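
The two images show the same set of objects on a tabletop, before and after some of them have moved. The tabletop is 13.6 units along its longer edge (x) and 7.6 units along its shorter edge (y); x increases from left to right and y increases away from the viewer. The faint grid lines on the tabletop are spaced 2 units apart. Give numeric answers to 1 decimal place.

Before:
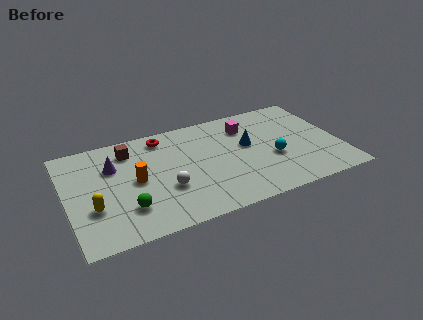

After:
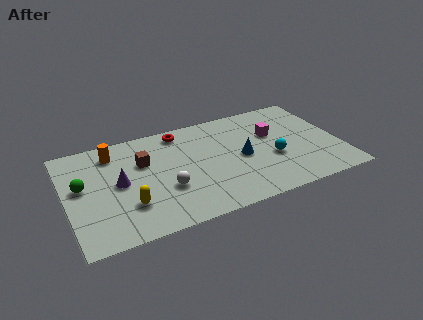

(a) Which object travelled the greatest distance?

the green sphere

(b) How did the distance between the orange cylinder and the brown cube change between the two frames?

-0.5

The distance was about 2.3 in the first image and 1.8 in the second, so they moved 0.5 units closer together.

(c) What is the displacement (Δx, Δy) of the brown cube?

(0.6, -1.1)

From the two frames, the brown cube sits at roughly (3.3, 6.1) before and (3.9, 5.0) after.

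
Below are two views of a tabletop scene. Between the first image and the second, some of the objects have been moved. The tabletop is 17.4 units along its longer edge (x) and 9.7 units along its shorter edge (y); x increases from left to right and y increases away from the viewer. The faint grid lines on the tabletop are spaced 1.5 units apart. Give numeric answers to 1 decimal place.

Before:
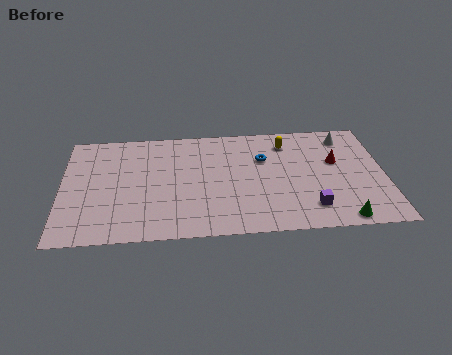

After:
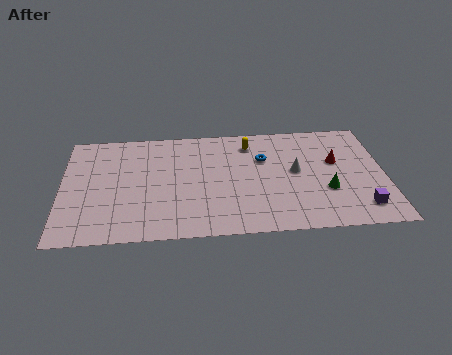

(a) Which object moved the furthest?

the white cone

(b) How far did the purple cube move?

2.7

The purple cube was near (13.3, 2.0) before and (16.0, 1.8) after, so it travelled √(2.7² + 0.2²) ≈ 2.7 units.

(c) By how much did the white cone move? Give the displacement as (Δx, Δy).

(-2.8, -2.9)

From the two frames, the white cone sits at roughly (15.4, 8.1) before and (12.6, 5.2) after.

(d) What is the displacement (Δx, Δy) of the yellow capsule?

(-2.0, 0.1)

The yellow capsule was at about (12.2, 7.8) and moved to about (10.2, 7.9).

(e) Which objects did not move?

the blue torus and the red cone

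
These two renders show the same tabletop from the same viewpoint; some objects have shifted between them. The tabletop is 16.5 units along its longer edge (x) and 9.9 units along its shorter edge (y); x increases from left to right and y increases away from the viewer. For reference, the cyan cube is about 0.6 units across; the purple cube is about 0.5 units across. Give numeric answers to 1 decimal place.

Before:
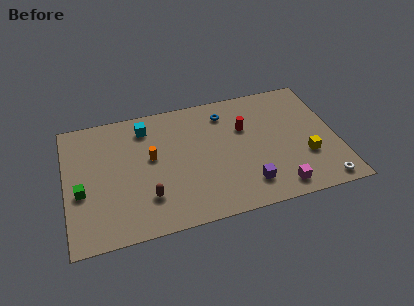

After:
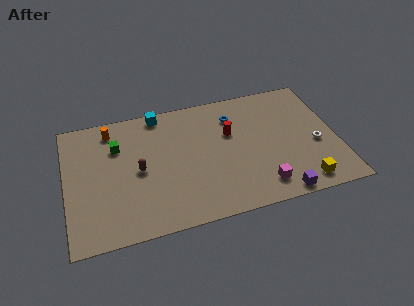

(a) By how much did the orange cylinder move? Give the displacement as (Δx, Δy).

(-2.3, 2.8)

The orange cylinder was at about (5.2, 5.6) and moved to about (2.9, 8.4).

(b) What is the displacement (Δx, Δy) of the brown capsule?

(-0.4, 2.2)

The brown capsule started near (4.8, 2.6) and ended near (4.4, 4.8).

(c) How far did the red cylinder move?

0.9

The red cylinder was near (11.0, 6.5) before and (10.1, 6.3) after, so it travelled √(0.9² + 0.2²) ≈ 0.9 units.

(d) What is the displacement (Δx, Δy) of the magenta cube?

(-1.0, 0.4)

The magenta cube started near (12.6, 1.3) and ended near (11.6, 1.7).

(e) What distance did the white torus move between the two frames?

3.1

The white torus was near (15.3, 1.0) before and (15.2, 4.1) after, so it travelled √(0.1² + 3.1²) ≈ 3.1 units.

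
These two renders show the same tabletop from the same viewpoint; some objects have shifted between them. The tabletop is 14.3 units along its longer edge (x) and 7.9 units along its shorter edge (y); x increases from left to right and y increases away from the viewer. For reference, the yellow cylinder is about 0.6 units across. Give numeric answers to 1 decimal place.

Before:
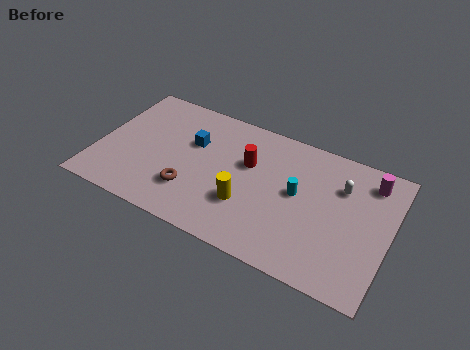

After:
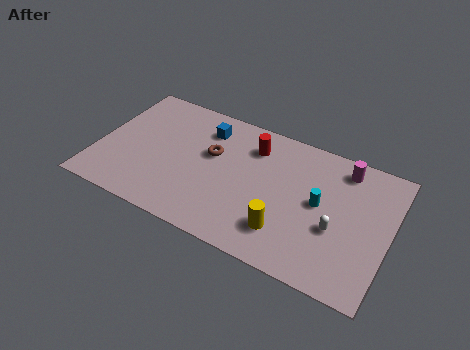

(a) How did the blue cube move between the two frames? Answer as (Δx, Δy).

(0.5, 1.1)

From the two frames, the blue cube sits at roughly (4.5, 5.1) before and (5.0, 6.2) after.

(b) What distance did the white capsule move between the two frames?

2.5

The white capsule was near (11.8, 5.6) before and (11.8, 3.1) after, so it travelled √(0.0² + 2.5²) ≈ 2.5 units.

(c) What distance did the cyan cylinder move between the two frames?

1.1

From (9.8, 4.3) to (10.9, 4.2), the cyan cylinder covered √(1.1² + 0.1²) ≈ 1.1 units.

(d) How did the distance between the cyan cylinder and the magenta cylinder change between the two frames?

-1.3

Before: roughly 4.0 units apart; after: 2.7. That's 1.3 units closer together.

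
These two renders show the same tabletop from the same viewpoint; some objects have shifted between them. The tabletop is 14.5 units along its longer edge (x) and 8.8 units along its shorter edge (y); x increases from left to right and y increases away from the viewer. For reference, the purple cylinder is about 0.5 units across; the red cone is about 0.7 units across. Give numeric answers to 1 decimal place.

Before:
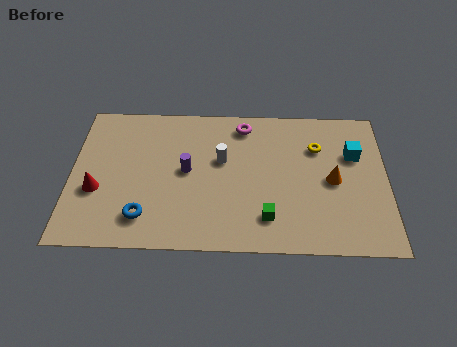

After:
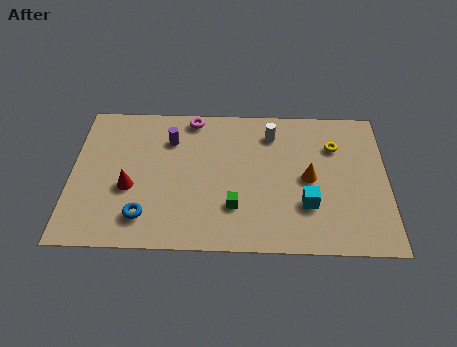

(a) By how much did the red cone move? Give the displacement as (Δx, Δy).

(1.5, 0.2)

The red cone started near (1.2, 3.3) and ended near (2.7, 3.5).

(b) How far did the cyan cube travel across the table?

3.8

The cyan cube moved from about (13.0, 5.8) to (10.8, 2.7), a distance of √(2.2² + 3.1²) ≈ 3.8.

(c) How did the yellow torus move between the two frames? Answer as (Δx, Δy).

(0.8, 0.1)

The yellow torus started near (11.3, 6.2) and ended near (12.1, 6.3).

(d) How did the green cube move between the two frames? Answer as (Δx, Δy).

(-1.5, 0.6)

The green cube was at about (9.0, 1.9) and moved to about (7.5, 2.5).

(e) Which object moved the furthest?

the cyan cube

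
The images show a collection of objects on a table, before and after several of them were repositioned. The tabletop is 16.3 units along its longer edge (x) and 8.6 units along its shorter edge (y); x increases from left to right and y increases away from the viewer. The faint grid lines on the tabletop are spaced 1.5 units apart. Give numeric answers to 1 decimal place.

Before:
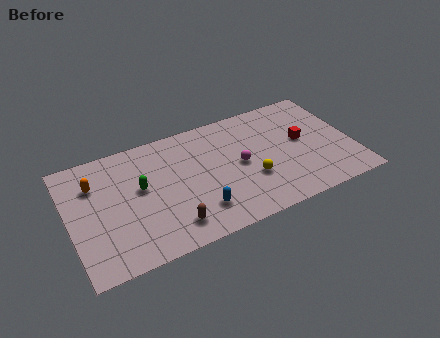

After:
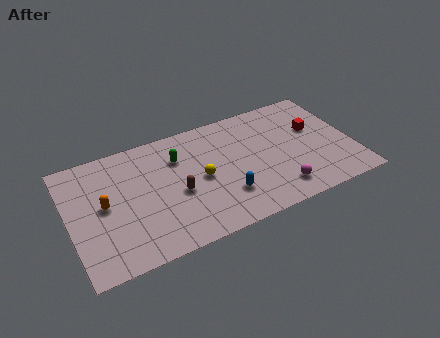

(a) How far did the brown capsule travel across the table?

2.2

From (5.5, 1.6) to (6.1, 3.7), the brown capsule covered √(0.6² + 2.1²) ≈ 2.2 units.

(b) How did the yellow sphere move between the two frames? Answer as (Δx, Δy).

(-2.8, 1.2)

From the two frames, the yellow sphere sits at roughly (10.3, 3.0) before and (7.5, 4.2) after.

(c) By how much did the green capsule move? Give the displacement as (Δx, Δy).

(2.3, 1.3)

The green capsule started near (4.1, 4.9) and ended near (6.4, 6.2).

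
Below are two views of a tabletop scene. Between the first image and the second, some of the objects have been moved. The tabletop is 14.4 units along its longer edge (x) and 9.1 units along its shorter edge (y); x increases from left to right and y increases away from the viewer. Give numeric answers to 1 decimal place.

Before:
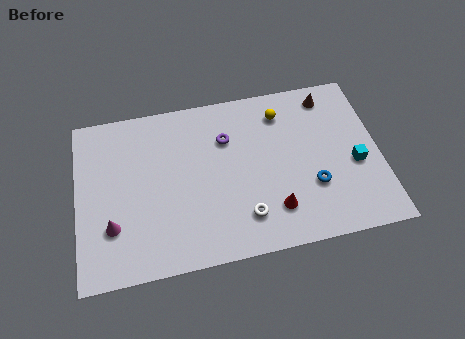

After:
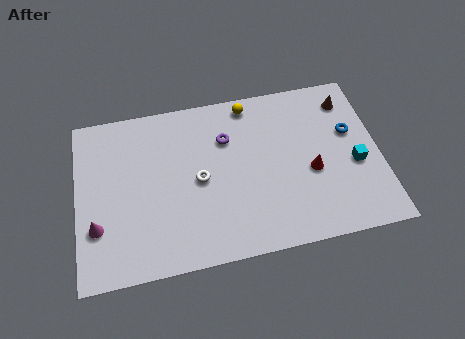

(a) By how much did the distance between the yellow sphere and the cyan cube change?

+1.6

The distance was about 4.8 in the first image and 6.4 in the second, so they moved 1.6 units further apart.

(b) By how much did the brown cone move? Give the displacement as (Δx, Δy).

(0.9, -0.4)

The brown cone started near (12.2, 7.8) and ended near (13.1, 7.4).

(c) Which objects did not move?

the cyan cube and the purple torus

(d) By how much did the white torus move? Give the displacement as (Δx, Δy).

(-2.0, 2.4)

The white torus started near (7.8, 2.0) and ended near (5.8, 4.4).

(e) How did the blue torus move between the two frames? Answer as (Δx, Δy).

(2.0, 2.6)

The blue torus was at about (11.1, 3.0) and moved to about (13.1, 5.6).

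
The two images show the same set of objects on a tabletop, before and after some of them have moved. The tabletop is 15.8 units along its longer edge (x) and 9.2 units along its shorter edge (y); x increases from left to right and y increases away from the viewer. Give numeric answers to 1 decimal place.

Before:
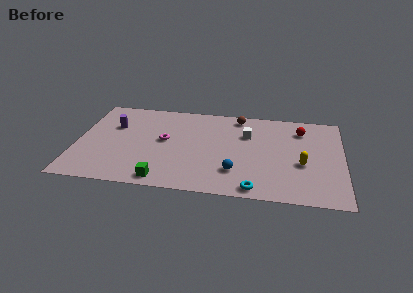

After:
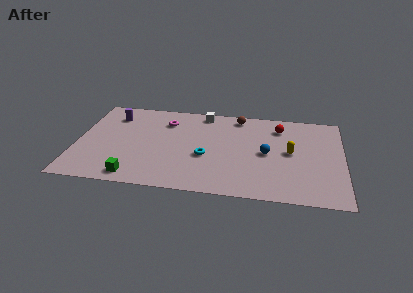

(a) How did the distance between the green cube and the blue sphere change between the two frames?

+4.0

The distance was about 4.4 in the first image and 8.4 in the second, so they moved 4.0 units further apart.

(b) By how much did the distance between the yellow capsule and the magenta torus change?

-0.5

They were about 8.3 units apart before and 7.8 after — 0.5 units closer together.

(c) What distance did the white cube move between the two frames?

3.3

The white cube was near (10.1, 6.3) before and (7.4, 8.2) after, so it travelled √(2.7² + 1.9²) ≈ 3.3 units.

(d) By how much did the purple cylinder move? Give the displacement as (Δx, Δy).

(-0.1, 1.1)

The purple cylinder was at about (2.1, 6.1) and moved to about (2.0, 7.2).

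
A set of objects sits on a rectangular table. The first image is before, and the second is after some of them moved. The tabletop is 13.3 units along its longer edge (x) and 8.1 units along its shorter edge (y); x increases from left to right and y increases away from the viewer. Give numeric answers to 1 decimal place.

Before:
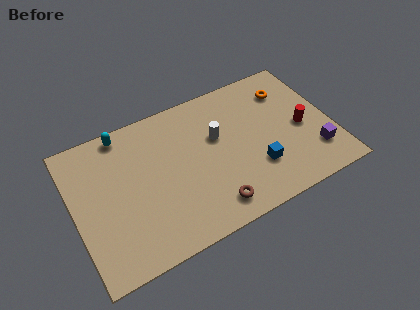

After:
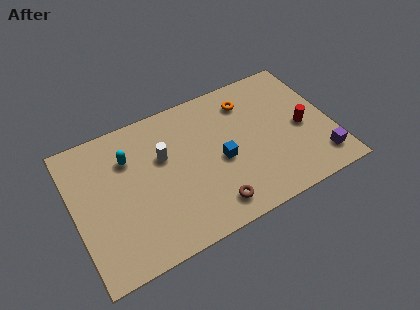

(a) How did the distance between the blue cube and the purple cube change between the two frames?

+2.3

The distance was about 3.0 in the first image and 5.3 in the second, so they moved 2.3 units further apart.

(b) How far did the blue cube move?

2.1

The blue cube was near (9.2, 2.4) before and (7.5, 3.6) after, so it travelled √(1.7² + 1.2²) ≈ 2.1 units.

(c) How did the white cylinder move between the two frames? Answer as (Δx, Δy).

(-2.8, 0.1)

The white cylinder started near (7.5, 5.0) and ended near (4.7, 5.1).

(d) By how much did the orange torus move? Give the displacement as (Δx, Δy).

(-2.1, 0.2)

The orange torus was at about (11.4, 6.2) and moved to about (9.3, 6.4).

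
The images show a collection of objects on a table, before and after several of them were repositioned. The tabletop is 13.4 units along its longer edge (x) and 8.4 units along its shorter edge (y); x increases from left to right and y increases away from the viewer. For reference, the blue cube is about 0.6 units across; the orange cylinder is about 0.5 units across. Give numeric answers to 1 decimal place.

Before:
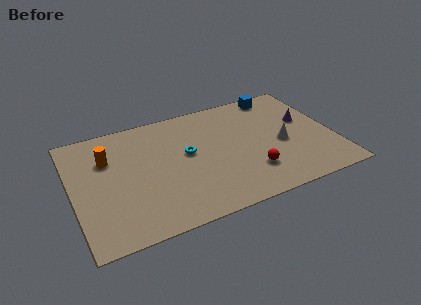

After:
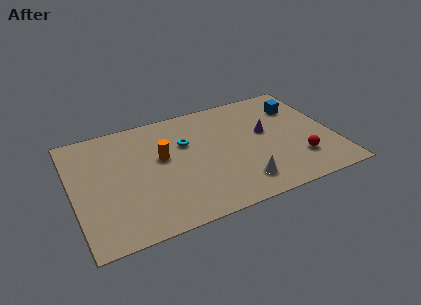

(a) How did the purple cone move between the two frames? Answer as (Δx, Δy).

(-2.1, -0.2)

The purple cone was at about (12.1, 5.0) and moved to about (10.0, 4.8).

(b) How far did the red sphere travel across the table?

2.5

The red sphere moved from about (8.9, 2.2) to (11.4, 2.2), a distance of √(2.5² + 0.0²) ≈ 2.5.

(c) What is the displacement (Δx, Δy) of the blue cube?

(0.9, -1.3)

The blue cube was at about (11.0, 7.5) and moved to about (11.9, 6.2).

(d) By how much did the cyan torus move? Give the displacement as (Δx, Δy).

(0.0, 0.8)

From the two frames, the cyan torus sits at roughly (5.9, 4.7) before and (5.9, 5.5) after.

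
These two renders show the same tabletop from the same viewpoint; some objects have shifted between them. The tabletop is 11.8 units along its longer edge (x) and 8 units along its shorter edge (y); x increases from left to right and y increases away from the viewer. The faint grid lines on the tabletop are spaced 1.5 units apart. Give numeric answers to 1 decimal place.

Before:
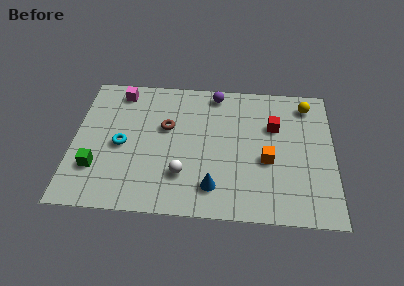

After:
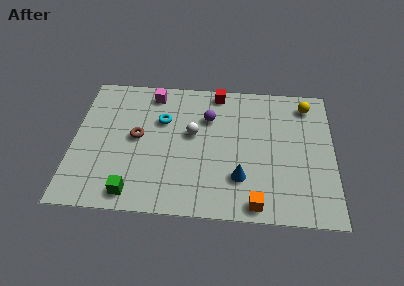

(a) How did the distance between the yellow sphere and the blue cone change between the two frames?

-1.2

They were about 6.6 units apart before and 5.4 after — 1.2 units closer together.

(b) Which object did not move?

the yellow sphere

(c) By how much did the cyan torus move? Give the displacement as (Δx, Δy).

(1.8, 1.6)

The cyan torus started near (2.2, 3.7) and ended near (4.0, 5.3).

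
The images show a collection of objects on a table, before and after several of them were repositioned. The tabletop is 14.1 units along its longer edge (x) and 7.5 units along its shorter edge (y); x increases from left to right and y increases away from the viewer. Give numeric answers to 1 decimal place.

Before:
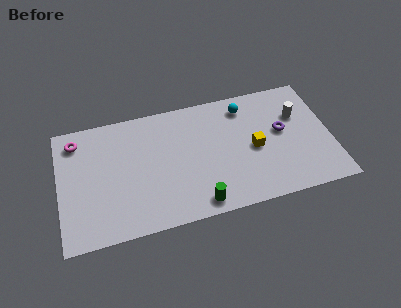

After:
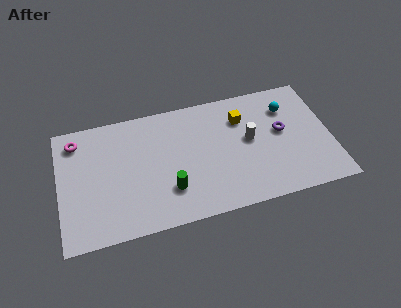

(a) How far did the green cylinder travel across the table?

1.8

The green cylinder moved from about (7.0, 0.9) to (5.6, 2.1), a distance of √(1.4² + 1.2²) ≈ 1.8.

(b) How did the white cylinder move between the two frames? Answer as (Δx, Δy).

(-2.6, -0.9)

From the two frames, the white cylinder sits at roughly (12.5, 5.0) before and (9.9, 4.1) after.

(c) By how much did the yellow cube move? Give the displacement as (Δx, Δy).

(-0.5, 2.0)

The yellow cube started near (10.1, 3.5) and ended near (9.6, 5.5).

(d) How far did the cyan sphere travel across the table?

2.3

The cyan sphere moved from about (9.8, 6.2) to (12.0, 5.6), a distance of √(2.2² + 0.6²) ≈ 2.3.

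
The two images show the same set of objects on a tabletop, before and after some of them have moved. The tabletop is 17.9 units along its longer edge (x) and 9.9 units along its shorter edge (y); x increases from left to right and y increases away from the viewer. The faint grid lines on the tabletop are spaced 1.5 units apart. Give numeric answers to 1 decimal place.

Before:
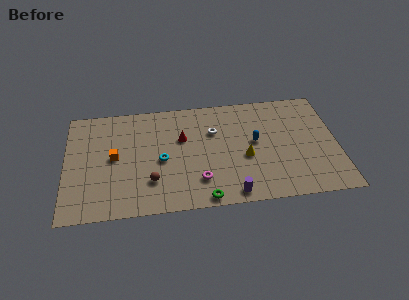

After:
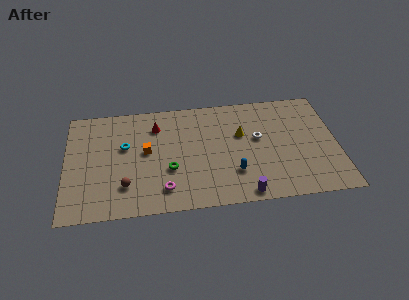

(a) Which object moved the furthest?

the green torus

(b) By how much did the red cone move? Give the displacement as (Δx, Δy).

(-1.7, 1.3)

From the two frames, the red cone sits at roughly (7.7, 6.3) before and (6.0, 7.6) after.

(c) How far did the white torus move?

3.1

The white torus moved from about (9.8, 6.7) to (12.7, 5.7), a distance of √(2.9² + 1.0²) ≈ 3.1.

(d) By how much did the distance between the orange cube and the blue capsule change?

-3.0

The distance was about 9.3 in the first image and 6.3 in the second, so they moved 3.0 units closer together.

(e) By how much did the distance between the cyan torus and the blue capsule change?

+1.5

They were about 6.3 units apart before and 7.8 after — 1.5 units further apart.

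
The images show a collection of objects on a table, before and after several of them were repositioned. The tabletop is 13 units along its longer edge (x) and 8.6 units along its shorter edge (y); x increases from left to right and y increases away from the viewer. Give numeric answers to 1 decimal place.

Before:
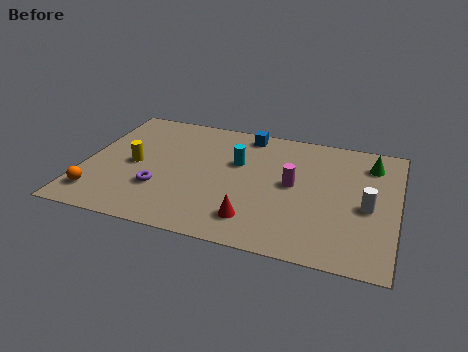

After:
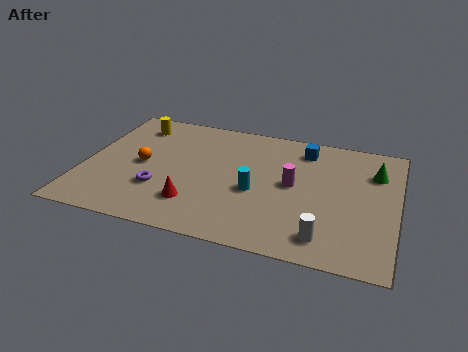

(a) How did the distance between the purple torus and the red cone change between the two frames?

-2.5

They were about 4.1 units apart before and 1.6 after — 2.5 units closer together.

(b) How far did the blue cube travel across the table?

2.5

From (6.5, 7.6) to (9.0, 7.1), the blue cube covered √(2.5² + 0.5²) ≈ 2.5 units.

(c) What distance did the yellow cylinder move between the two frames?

2.9

The yellow cylinder moved from about (2.1, 4.1) to (1.8, 7.0), a distance of √(0.3² + 2.9²) ≈ 2.9.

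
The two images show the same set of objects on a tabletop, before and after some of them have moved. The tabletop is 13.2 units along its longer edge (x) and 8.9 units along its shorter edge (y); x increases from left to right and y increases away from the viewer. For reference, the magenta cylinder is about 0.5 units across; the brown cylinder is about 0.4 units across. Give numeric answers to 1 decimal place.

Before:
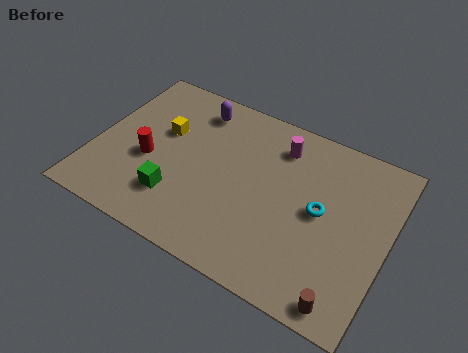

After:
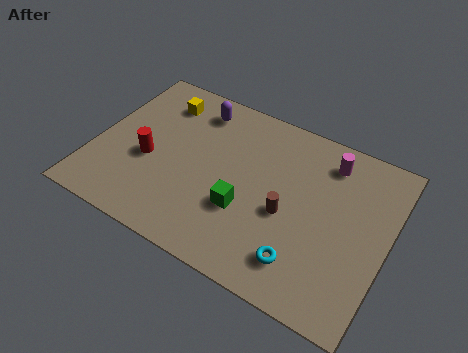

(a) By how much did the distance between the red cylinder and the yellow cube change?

+1.6

They were about 1.8 units apart before and 3.4 after — 1.6 units further apart.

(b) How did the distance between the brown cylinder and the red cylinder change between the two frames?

-3.4

The distance was about 9.7 in the first image and 6.3 in the second, so they moved 3.4 units closer together.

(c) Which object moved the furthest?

the brown cylinder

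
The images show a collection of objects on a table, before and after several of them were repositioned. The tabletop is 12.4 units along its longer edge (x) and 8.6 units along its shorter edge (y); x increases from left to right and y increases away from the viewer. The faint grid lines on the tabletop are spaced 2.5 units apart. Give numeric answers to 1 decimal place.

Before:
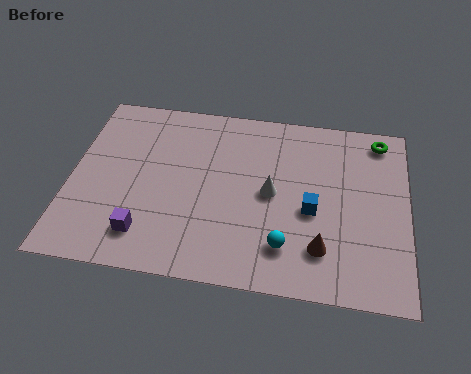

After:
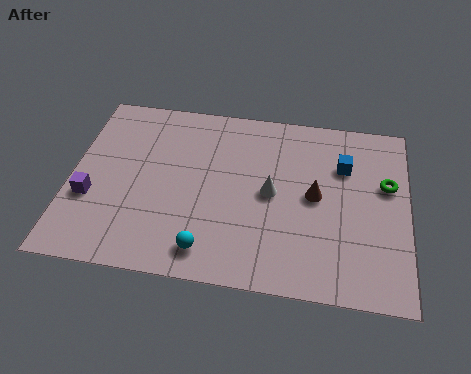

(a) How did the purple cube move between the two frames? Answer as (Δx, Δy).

(-2.1, 1.4)

The purple cube was at about (2.9, 1.7) and moved to about (0.8, 3.1).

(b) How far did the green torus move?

2.2

The green torus was near (11.3, 7.5) before and (11.6, 5.3) after, so it travelled √(0.3² + 2.2²) ≈ 2.2 units.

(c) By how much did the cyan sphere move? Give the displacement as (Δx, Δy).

(-2.8, -0.6)

The cyan sphere started near (8.0, 1.9) and ended near (5.2, 1.3).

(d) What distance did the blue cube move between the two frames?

2.5

The blue cube was near (8.9, 3.7) before and (10.0, 6.0) after, so it travelled √(1.1² + 2.3²) ≈ 2.5 units.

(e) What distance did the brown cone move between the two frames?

2.4

From (9.3, 2.0) to (9.0, 4.4), the brown cone covered √(0.3² + 2.4²) ≈ 2.4 units.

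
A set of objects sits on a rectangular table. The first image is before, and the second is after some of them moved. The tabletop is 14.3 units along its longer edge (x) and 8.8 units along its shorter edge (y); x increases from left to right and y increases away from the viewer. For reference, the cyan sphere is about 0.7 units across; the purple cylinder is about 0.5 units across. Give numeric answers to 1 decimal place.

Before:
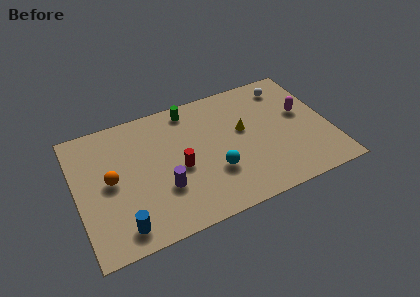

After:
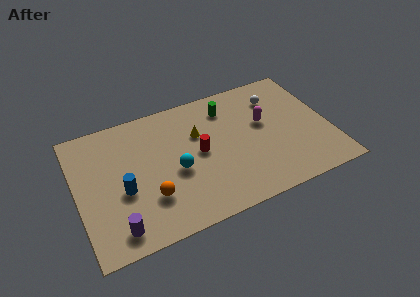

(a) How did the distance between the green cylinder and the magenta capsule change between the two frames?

-4.1

They were about 6.7 units apart before and 2.6 after — 4.1 units closer together.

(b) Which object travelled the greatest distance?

the purple cylinder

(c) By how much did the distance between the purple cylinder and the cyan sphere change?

+1.5

The distance was about 2.9 in the first image and 4.4 in the second, so they moved 1.5 units further apart.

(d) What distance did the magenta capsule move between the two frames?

2.2

The magenta capsule moved from about (12.9, 5.1) to (10.7, 5.2), a distance of √(2.2² + 0.1²) ≈ 2.2.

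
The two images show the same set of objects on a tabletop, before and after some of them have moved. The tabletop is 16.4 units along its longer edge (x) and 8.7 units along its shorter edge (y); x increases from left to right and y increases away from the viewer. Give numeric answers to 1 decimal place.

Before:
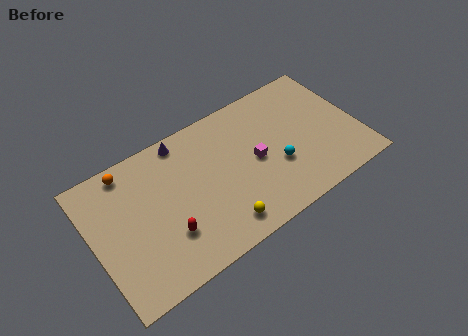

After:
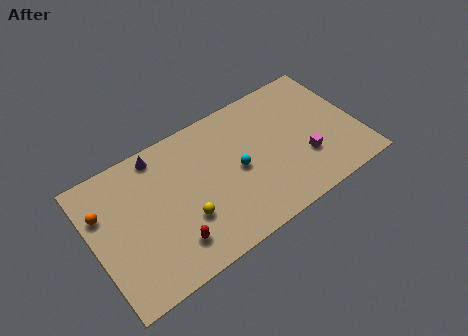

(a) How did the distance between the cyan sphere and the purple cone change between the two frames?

-1.3

Before: roughly 6.9 units apart; after: 5.6. That's 1.3 units closer together.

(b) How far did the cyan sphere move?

2.5

The cyan sphere moved from about (11.2, 3.2) to (8.9, 4.2), a distance of √(2.3² + 1.0²) ≈ 2.5.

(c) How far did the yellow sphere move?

2.4

The yellow sphere was near (7.3, 1.4) before and (5.4, 2.9) after, so it travelled √(1.9² + 1.5²) ≈ 2.4 units.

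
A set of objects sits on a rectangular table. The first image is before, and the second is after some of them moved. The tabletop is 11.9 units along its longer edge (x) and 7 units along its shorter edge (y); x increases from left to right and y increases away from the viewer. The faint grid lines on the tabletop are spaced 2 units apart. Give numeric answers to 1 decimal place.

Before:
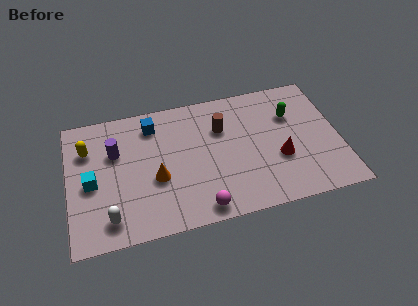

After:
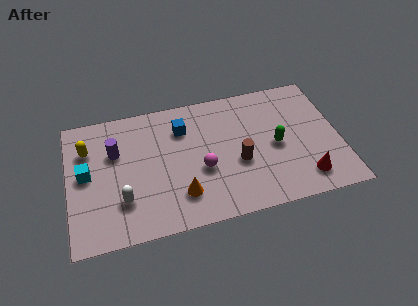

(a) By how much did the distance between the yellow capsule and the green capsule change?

-0.6

The distance was about 9.0 in the first image and 8.4 in the second, so they moved 0.6 units closer together.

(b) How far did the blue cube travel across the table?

1.4

From (3.8, 5.7) to (5.1, 5.2), the blue cube covered √(1.3² + 0.5²) ≈ 1.4 units.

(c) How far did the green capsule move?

1.7

The green capsule moved from about (9.9, 4.8) to (9.1, 3.3), a distance of √(0.8² + 1.5²) ≈ 1.7.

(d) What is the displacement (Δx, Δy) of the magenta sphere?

(0.2, 2.0)

The magenta sphere was at about (5.6, 0.8) and moved to about (5.8, 2.8).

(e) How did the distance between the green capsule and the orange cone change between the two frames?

-1.8

The distance was about 6.4 in the first image and 4.6 in the second, so they moved 1.8 units closer together.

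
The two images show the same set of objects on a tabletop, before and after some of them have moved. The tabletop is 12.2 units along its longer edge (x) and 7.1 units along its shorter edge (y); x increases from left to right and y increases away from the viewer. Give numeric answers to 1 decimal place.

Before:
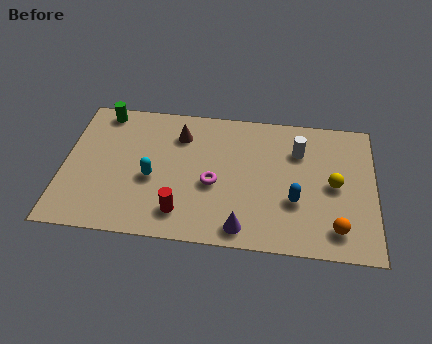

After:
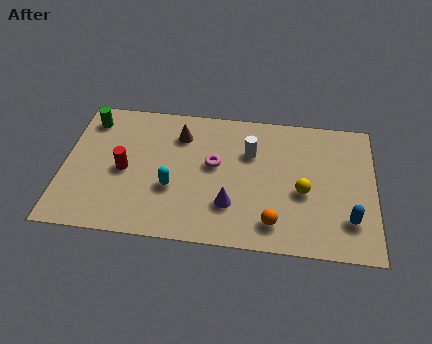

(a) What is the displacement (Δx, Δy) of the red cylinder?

(-2.3, 1.9)

The red cylinder was at about (4.7, 1.4) and moved to about (2.4, 3.3).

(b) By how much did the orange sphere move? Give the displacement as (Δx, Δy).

(-2.4, 0.0)

From the two frames, the orange sphere sits at roughly (10.7, 1.3) before and (8.3, 1.3) after.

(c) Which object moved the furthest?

the red cylinder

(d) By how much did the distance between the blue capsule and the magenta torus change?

+2.5

They were about 3.2 units apart before and 5.7 after — 2.5 units further apart.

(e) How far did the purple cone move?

1.2

The purple cone was near (7.1, 0.9) before and (6.6, 2.0) after, so it travelled √(0.5² + 1.1²) ≈ 1.2 units.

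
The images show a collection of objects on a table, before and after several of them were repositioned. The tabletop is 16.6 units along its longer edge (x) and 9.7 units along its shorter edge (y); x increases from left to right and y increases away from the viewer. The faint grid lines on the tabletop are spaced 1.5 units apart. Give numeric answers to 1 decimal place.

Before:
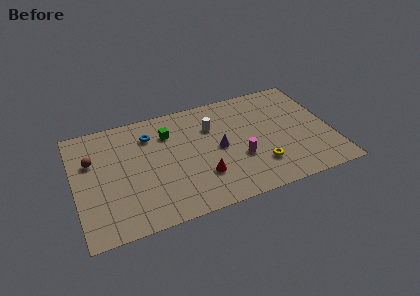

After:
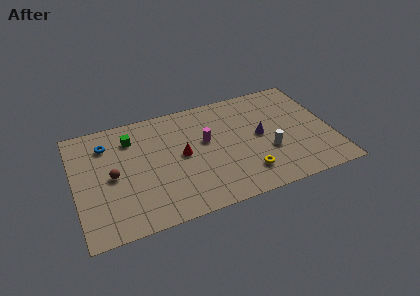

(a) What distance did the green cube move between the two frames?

2.4

The green cube was near (6.2, 7.2) before and (3.8, 7.5) after, so it travelled √(2.4² + 0.3²) ≈ 2.4 units.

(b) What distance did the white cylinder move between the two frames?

4.7

The white cylinder moved from about (9.0, 6.8) to (12.4, 3.5), a distance of √(3.4² + 3.3²) ≈ 4.7.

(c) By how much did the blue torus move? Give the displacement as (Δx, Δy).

(-2.8, 0.1)

From the two frames, the blue torus sits at roughly (5.0, 7.4) before and (2.2, 7.5) after.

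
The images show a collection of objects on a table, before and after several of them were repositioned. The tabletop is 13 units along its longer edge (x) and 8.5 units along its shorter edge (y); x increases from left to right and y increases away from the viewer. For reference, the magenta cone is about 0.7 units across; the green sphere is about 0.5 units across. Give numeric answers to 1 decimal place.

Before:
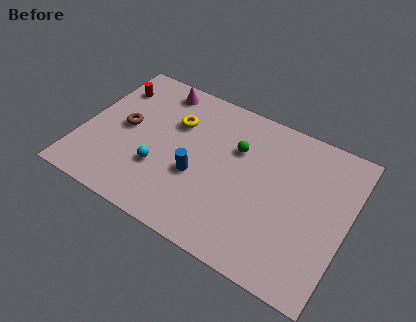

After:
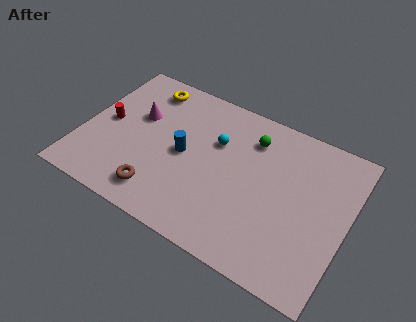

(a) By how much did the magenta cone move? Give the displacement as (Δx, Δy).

(-0.7, -2.1)

The magenta cone was at about (3.2, 7.4) and moved to about (2.5, 5.3).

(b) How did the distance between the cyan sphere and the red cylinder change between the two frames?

+0.7

The distance was about 4.8 in the first image and 5.5 in the second, so they moved 0.7 units further apart.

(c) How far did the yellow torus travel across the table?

2.2

From (4.3, 5.8) to (2.6, 7.2), the yellow torus covered √(1.7² + 1.4²) ≈ 2.2 units.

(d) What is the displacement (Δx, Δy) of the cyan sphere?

(2.4, 2.8)

From the two frames, the cyan sphere sits at roughly (4.0, 2.8) before and (6.4, 5.6) after.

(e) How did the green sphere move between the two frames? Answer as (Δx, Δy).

(0.6, 0.9)

The green sphere started near (7.4, 5.7) and ended near (8.0, 6.6).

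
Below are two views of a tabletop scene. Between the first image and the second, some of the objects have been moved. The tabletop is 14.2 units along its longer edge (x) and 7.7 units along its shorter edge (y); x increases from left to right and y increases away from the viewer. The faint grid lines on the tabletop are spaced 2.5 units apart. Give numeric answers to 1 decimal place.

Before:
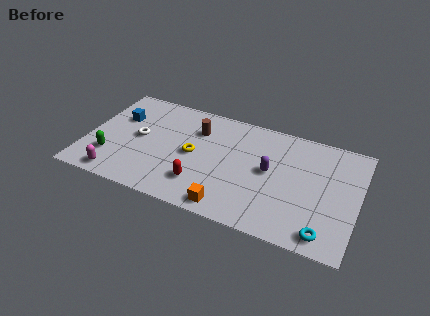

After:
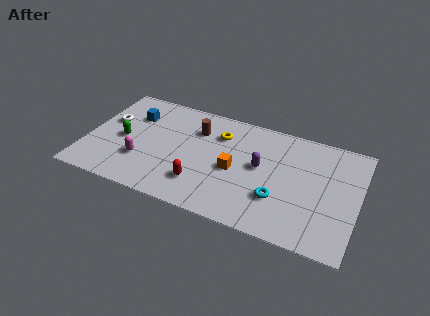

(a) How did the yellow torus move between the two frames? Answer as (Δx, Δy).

(1.2, 1.9)

The yellow torus started near (5.6, 3.8) and ended near (6.8, 5.7).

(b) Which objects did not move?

the brown cylinder and the red capsule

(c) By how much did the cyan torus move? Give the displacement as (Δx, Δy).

(-2.5, 1.4)

The cyan torus started near (12.7, 1.0) and ended near (10.2, 2.4).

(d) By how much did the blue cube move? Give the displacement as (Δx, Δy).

(0.7, 0.4)

From the two frames, the blue cube sits at roughly (1.5, 5.1) before and (2.2, 5.5) after.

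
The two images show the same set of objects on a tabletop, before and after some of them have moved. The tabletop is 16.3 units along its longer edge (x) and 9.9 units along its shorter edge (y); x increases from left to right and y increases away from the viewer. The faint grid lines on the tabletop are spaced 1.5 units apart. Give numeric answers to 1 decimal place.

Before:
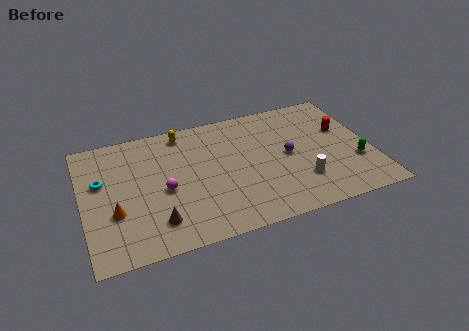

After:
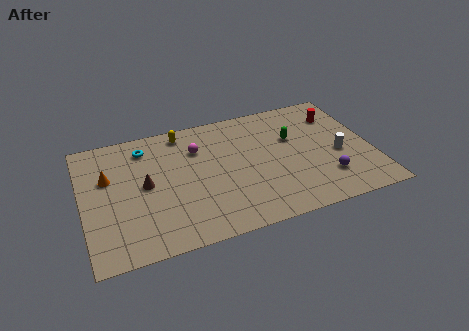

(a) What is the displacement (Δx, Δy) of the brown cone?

(-0.4, 3.0)

The brown cone was at about (3.9, 2.1) and moved to about (3.5, 5.1).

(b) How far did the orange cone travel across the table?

2.8

The orange cone was near (1.7, 3.5) before and (1.5, 6.3) after, so it travelled √(0.2² + 2.8²) ≈ 2.8 units.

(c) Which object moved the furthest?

the green capsule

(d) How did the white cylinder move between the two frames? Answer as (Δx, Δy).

(2.3, 1.5)

The white cylinder started near (12.1, 2.7) and ended near (14.4, 4.2).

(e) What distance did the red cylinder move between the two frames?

1.3

The red cylinder moved from about (14.9, 6.2) to (14.7, 7.5), a distance of √(0.2² + 1.3²) ≈ 1.3.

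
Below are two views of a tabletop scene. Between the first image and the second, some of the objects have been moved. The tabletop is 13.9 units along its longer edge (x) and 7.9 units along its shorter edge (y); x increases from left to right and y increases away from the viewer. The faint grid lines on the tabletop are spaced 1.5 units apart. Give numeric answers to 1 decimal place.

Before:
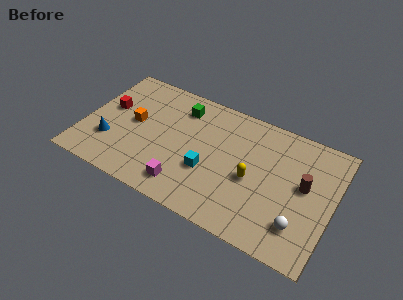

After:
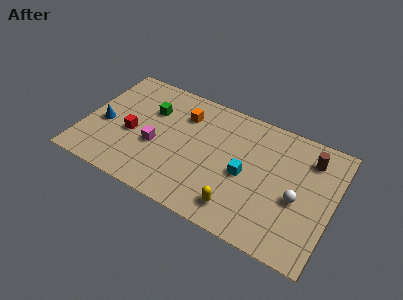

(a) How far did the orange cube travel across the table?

3.1

From (2.7, 4.2) to (5.3, 5.9), the orange cube covered √(2.6² + 1.7²) ≈ 3.1 units.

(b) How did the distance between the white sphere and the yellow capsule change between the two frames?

+0.4

Before: roughly 3.2 units apart; after: 3.6. That's 0.4 units further apart.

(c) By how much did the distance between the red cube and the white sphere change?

-2.1

Before: roughly 11.4 units apart; after: 9.3. That's 2.1 units closer together.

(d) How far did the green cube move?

1.8

The green cube moved from about (5.1, 6.3) to (3.5, 5.4), a distance of √(1.6² + 0.9²) ≈ 1.8.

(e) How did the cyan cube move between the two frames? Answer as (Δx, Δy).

(2.0, 0.7)

From the two frames, the cyan cube sits at roughly (7.1, 2.9) before and (9.1, 3.6) after.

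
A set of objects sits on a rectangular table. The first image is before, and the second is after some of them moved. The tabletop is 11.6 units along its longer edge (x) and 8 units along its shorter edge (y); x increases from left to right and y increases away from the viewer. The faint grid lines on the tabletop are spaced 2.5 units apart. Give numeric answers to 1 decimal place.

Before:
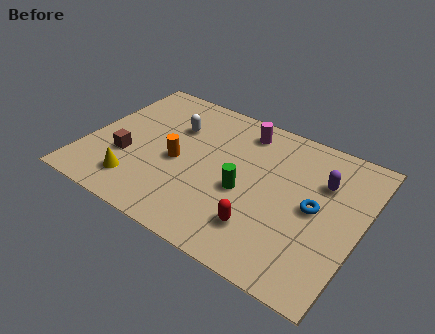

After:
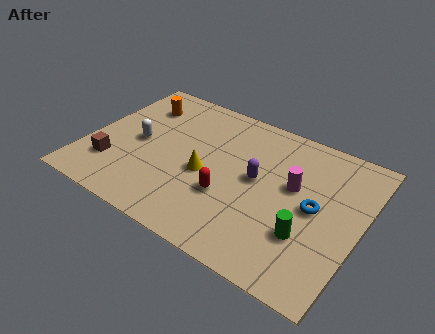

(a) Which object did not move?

the blue torus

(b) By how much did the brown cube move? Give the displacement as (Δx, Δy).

(-0.5, -0.7)

The brown cube started near (1.8, 2.8) and ended near (1.3, 2.1).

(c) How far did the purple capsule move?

2.9

From (9.8, 5.5) to (7.2, 4.3), the purple capsule covered √(2.6² + 1.2²) ≈ 2.9 units.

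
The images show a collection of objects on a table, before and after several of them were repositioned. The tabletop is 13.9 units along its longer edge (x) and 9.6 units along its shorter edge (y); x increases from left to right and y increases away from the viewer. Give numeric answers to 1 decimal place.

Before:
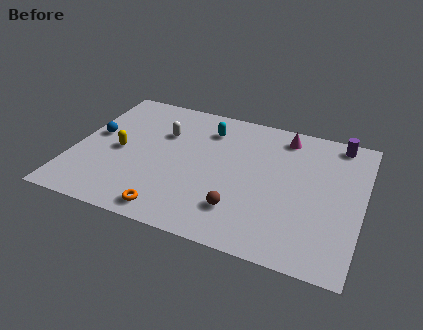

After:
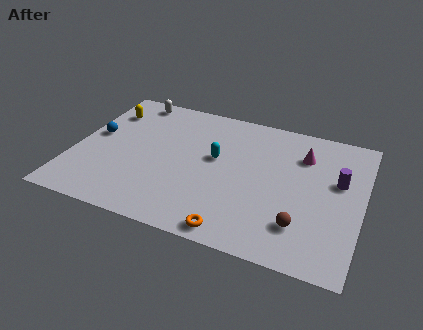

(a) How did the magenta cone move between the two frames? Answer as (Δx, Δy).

(1.0, -1.1)

From the two frames, the magenta cone sits at roughly (9.9, 8.2) before and (10.9, 7.1) after.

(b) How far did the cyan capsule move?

2.1

The cyan capsule was near (6.2, 7.5) before and (6.8, 5.5) after, so it travelled √(0.6² + 2.0²) ≈ 2.1 units.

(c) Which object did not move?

the blue sphere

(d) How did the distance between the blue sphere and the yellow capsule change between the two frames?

+0.5

The distance was about 1.5 in the first image and 2.0 in the second, so they moved 0.5 units further apart.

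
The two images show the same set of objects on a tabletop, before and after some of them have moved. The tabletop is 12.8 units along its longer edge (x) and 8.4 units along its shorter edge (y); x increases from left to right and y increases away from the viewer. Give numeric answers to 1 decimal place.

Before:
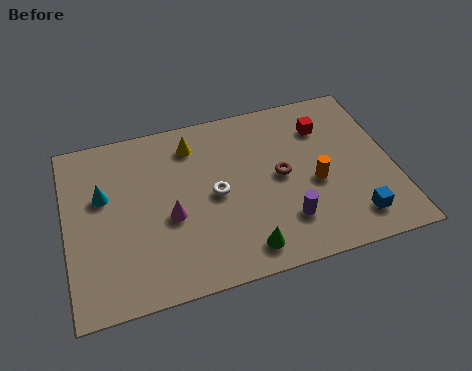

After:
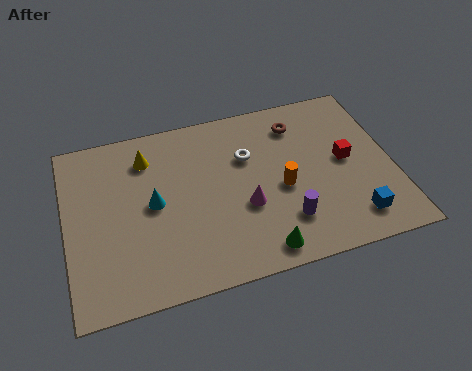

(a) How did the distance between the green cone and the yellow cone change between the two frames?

+1.1

They were about 5.8 units apart before and 6.9 after — 1.1 units further apart.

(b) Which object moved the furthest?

the magenta cone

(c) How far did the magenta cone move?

2.9

From (4.0, 3.5) to (6.9, 3.2), the magenta cone covered √(2.9² + 0.3²) ≈ 2.9 units.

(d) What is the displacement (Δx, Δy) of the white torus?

(1.4, 1.5)

The white torus was at about (5.8, 4.1) and moved to about (7.2, 5.6).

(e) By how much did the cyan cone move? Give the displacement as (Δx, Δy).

(1.9, -0.9)

The cyan cone was at about (1.5, 5.2) and moved to about (3.4, 4.3).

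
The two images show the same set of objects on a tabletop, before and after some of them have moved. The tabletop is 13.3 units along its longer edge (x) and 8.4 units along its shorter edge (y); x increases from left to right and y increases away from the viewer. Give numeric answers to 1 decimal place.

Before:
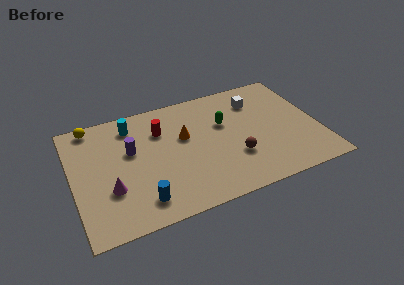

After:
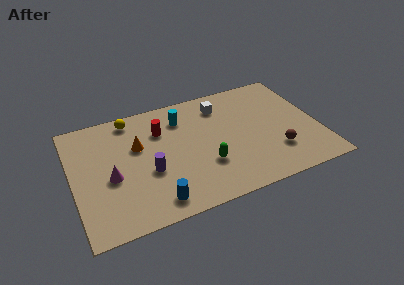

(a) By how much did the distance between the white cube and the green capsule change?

+2.0

The distance was about 2.2 in the first image and 4.2 in the second, so they moved 2.0 units further apart.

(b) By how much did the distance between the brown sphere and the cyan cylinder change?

-0.4

They were about 6.7 units apart before and 6.3 after — 0.4 units closer together.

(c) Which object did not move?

the red cylinder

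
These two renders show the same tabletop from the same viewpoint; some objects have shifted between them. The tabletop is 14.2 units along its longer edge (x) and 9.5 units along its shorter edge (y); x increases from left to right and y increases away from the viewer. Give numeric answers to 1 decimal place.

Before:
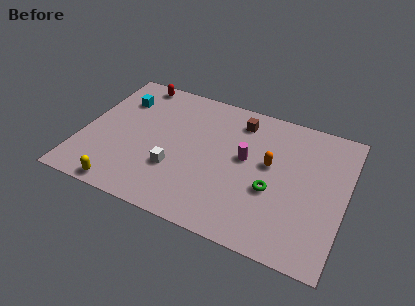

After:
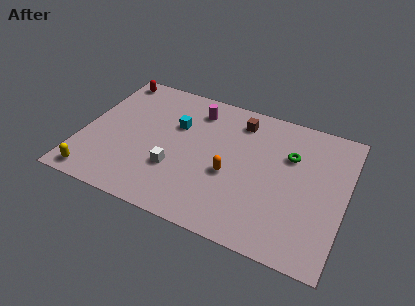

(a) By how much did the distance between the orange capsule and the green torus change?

+2.2

Before: roughly 1.7 units apart; after: 3.9. That's 2.2 units further apart.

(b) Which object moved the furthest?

the magenta cylinder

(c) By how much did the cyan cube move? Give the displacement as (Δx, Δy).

(3.2, -0.8)

From the two frames, the cyan cube sits at roughly (1.7, 7.0) before and (4.9, 6.2) after.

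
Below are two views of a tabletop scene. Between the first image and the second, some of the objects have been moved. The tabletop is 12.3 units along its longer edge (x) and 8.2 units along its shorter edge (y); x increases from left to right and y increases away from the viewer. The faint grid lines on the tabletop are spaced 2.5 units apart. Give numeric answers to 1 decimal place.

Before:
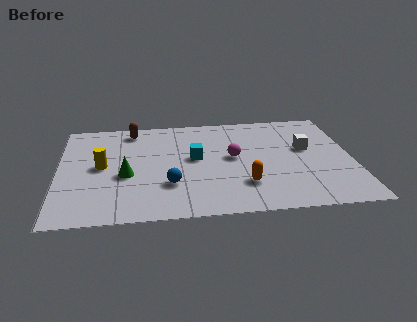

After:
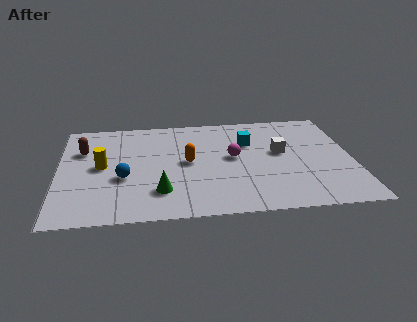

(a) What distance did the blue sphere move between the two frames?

2.0

The blue sphere was near (4.6, 2.5) before and (2.7, 3.2) after, so it travelled √(1.9² + 0.7²) ≈ 2.0 units.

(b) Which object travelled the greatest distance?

the orange capsule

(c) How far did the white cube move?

1.1

The white cube moved from about (10.4, 4.8) to (9.3, 4.6), a distance of √(1.1² + 0.2²) ≈ 1.1.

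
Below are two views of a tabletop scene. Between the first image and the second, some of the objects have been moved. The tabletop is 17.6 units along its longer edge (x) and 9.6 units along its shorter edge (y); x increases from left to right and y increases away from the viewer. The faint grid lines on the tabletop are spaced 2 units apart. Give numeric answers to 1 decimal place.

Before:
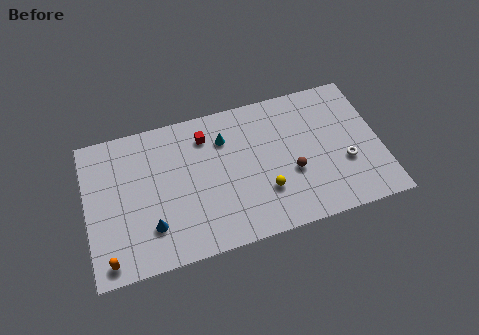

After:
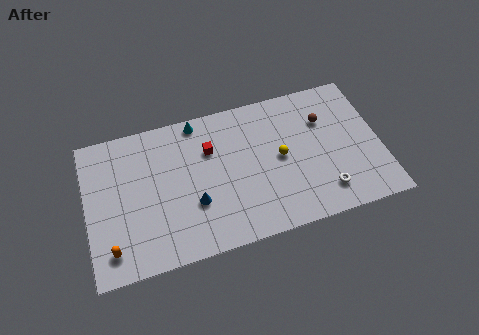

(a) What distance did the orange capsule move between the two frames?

0.6

The orange capsule was near (1.1, 1.1) before and (1.3, 1.7) after, so it travelled √(0.2² + 0.6²) ≈ 0.6 units.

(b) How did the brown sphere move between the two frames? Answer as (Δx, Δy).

(2.2, 3.0)

The brown sphere started near (12.2, 3.7) and ended near (14.4, 6.7).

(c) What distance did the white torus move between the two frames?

2.1

The white torus moved from about (15.4, 3.5) to (14.0, 1.9), a distance of √(1.4² + 1.6²) ≈ 2.1.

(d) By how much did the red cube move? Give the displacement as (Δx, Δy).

(0.2, -1.0)

From the two frames, the red cube sits at roughly (7.3, 7.6) before and (7.5, 6.6) after.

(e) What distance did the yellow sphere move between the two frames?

2.3

The yellow sphere moved from about (10.5, 2.9) to (11.6, 4.9), a distance of √(1.1² + 2.0²) ≈ 2.3.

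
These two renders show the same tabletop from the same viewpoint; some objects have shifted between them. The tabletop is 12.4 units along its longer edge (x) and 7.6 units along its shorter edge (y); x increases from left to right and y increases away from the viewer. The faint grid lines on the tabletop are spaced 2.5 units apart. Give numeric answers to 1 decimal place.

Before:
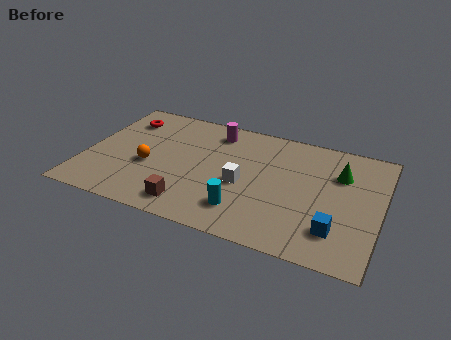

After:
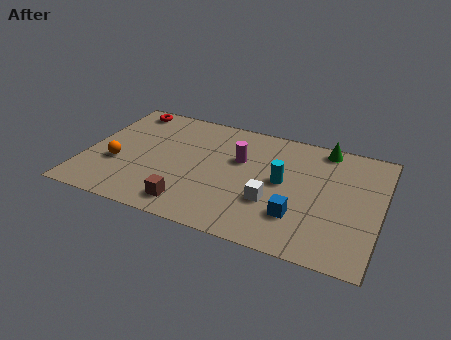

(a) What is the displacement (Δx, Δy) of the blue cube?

(-1.6, 0.3)

From the two frames, the blue cube sits at roughly (10.7, 1.8) before and (9.1, 2.1) after.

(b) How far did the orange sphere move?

1.3

The orange sphere moved from about (2.7, 3.1) to (1.4, 2.8), a distance of √(1.3² + 0.3²) ≈ 1.3.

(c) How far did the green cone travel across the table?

1.7

The green cone was near (10.6, 5.3) before and (9.8, 6.8) after, so it travelled √(0.8² + 1.5²) ≈ 1.7 units.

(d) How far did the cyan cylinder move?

2.7

The cyan cylinder moved from about (6.9, 1.7) to (8.3, 4.0), a distance of √(1.4² + 2.3²) ≈ 2.7.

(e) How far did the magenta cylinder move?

1.9

The magenta cylinder moved from about (5.2, 6.3) to (6.4, 4.8), a distance of √(1.2² + 1.5²) ≈ 1.9.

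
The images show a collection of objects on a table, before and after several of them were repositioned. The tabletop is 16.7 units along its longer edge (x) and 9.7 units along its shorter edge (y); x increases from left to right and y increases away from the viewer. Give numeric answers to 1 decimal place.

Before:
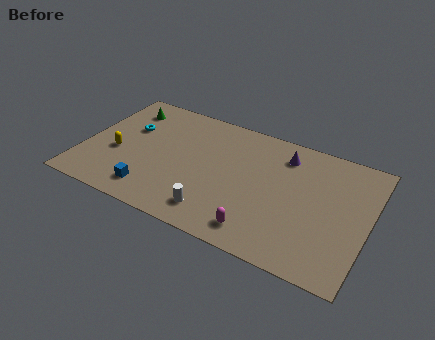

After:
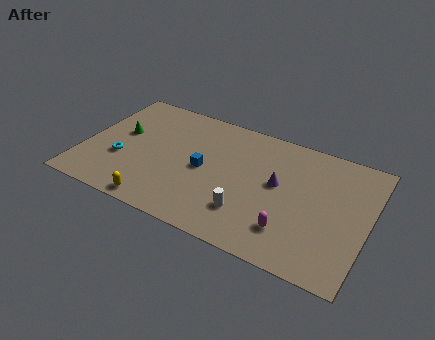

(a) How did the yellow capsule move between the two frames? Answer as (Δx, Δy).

(2.9, -3.0)

From the two frames, the yellow capsule sits at roughly (2.0, 3.9) before and (4.9, 0.9) after.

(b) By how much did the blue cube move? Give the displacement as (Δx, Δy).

(2.7, 3.0)

The blue cube was at about (4.4, 1.7) and moved to about (7.1, 4.7).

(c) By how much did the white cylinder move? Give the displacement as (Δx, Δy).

(1.8, 0.8)

The white cylinder was at about (8.2, 1.7) and moved to about (10.0, 2.5).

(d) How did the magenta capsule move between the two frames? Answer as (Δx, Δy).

(1.7, 0.8)

The magenta capsule started near (10.8, 1.5) and ended near (12.5, 2.3).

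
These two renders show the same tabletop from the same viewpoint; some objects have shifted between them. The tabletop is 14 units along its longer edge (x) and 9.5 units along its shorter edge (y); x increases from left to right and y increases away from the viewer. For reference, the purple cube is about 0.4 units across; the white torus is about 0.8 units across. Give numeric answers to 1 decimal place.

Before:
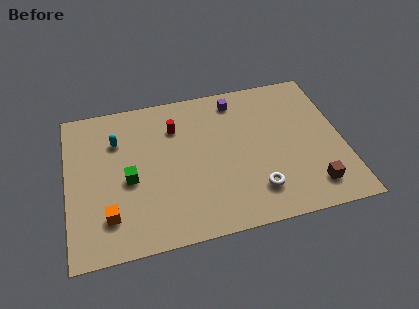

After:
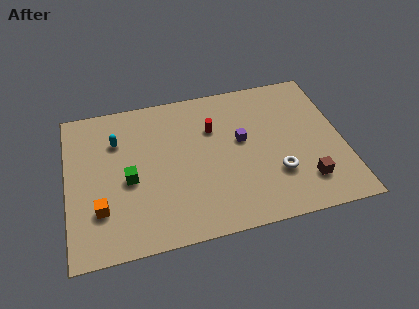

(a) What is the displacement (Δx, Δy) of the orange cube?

(-0.4, 0.5)

The orange cube started near (2.0, 2.2) and ended near (1.6, 2.7).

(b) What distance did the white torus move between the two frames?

1.4

From (9.4, 2.1) to (10.5, 2.9), the white torus covered √(1.1² + 0.8²) ≈ 1.4 units.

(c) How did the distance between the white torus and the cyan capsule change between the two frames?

+0.5

Before: roughly 8.3 units apart; after: 8.8. That's 0.5 units further apart.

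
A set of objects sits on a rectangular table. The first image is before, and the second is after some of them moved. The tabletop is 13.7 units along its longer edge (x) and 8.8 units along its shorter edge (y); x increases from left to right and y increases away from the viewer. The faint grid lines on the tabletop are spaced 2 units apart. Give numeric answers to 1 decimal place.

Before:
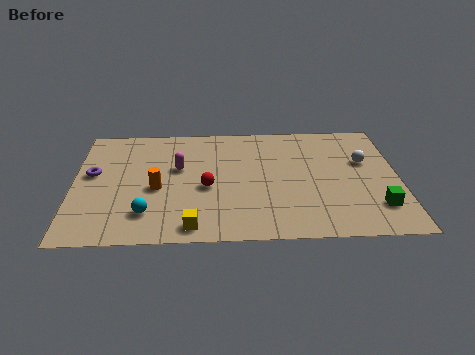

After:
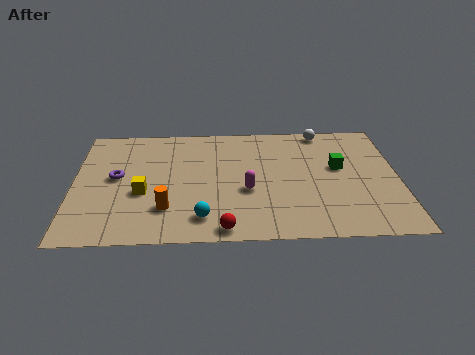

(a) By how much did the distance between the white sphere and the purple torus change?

-2.1

Before: roughly 11.5 units apart; after: 9.4. That's 2.1 units closer together.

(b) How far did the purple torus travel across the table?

1.0

The purple torus moved from about (0.8, 5.0) to (1.8, 4.7), a distance of √(1.0² + 0.3²) ≈ 1.0.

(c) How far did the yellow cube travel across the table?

3.3

From (5.0, 1.0) to (2.9, 3.5), the yellow cube covered √(2.1² + 2.5²) ≈ 3.3 units.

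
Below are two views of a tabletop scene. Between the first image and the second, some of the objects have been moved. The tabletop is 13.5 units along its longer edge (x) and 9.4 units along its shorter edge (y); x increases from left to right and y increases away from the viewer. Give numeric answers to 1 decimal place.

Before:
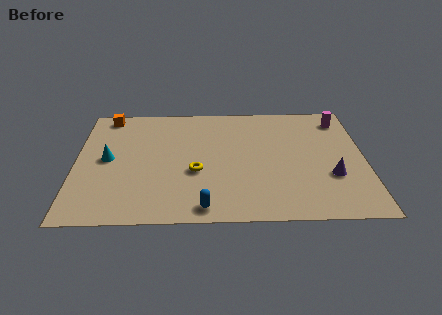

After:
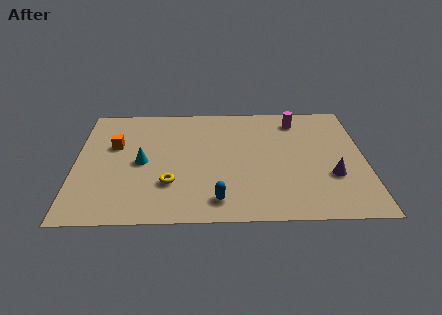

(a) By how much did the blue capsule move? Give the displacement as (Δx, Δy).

(0.6, 0.5)

The blue capsule started near (6.0, 1.0) and ended near (6.6, 1.5).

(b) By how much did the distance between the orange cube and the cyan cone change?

-1.7

They were about 3.6 units apart before and 1.9 after — 1.7 units closer together.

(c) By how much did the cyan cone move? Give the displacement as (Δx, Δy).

(1.6, -0.3)

From the two frames, the cyan cone sits at roughly (1.5, 4.8) before and (3.1, 4.5) after.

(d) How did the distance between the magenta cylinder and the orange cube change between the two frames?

-2.3

They were about 11.1 units apart before and 8.8 after — 2.3 units closer together.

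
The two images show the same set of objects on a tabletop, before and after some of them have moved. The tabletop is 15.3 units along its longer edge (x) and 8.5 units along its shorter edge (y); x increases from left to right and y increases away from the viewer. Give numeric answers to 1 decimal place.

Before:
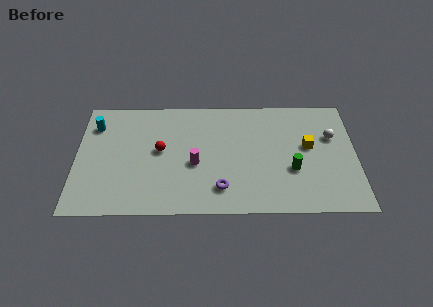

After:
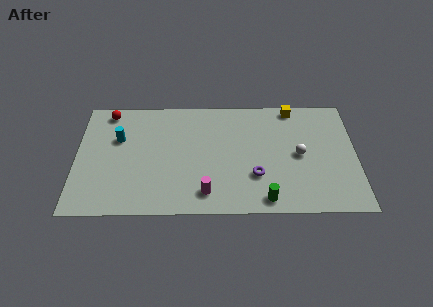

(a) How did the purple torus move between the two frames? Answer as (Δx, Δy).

(1.9, 0.9)

The purple torus was at about (7.9, 1.8) and moved to about (9.8, 2.7).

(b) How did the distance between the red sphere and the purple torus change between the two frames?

+5.1

They were about 4.3 units apart before and 9.4 after — 5.1 units further apart.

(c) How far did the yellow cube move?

3.0

From (12.7, 4.8) to (11.9, 7.7), the yellow cube covered √(0.8² + 2.9²) ≈ 3.0 units.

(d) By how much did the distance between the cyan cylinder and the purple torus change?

-0.3

They were about 8.3 units apart before and 8.0 after — 0.3 units closer together.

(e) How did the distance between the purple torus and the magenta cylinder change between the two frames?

+0.7

The distance was about 2.3 in the first image and 3.0 in the second, so they moved 0.7 units further apart.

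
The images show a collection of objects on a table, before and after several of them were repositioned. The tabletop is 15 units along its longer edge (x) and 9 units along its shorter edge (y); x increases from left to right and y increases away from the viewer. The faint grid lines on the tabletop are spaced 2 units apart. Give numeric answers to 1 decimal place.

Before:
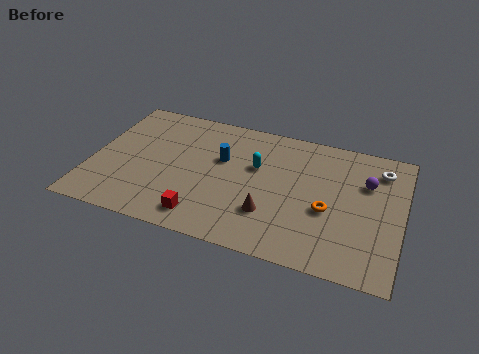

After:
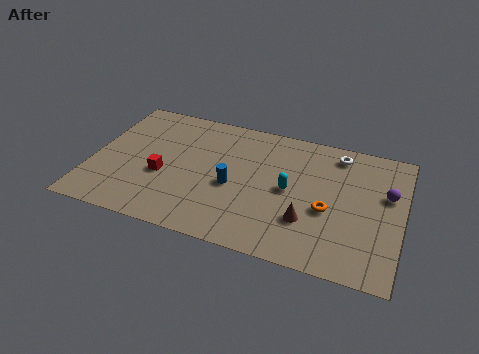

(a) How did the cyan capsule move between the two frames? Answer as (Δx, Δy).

(1.7, -1.1)

From the two frames, the cyan capsule sits at roughly (7.9, 5.6) before and (9.6, 4.5) after.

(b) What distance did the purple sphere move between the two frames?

1.1

The purple sphere moved from about (13.2, 6.1) to (14.2, 5.6), a distance of √(1.0² + 0.5²) ≈ 1.1.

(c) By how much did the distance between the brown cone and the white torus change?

-1.7

They were about 6.8 units apart before and 5.1 after — 1.7 units closer together.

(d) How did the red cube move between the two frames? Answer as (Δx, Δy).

(-2.2, 2.2)

From the two frames, the red cube sits at roughly (5.7, 1.4) before and (3.5, 3.6) after.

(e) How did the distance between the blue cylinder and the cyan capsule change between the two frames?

+1.1

They were about 1.7 units apart before and 2.8 after — 1.1 units further apart.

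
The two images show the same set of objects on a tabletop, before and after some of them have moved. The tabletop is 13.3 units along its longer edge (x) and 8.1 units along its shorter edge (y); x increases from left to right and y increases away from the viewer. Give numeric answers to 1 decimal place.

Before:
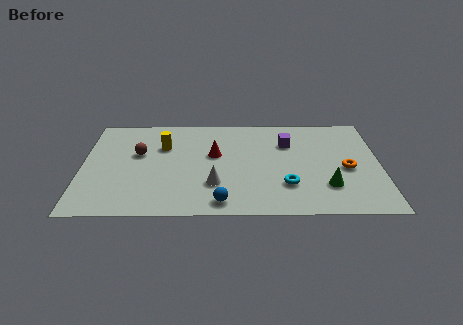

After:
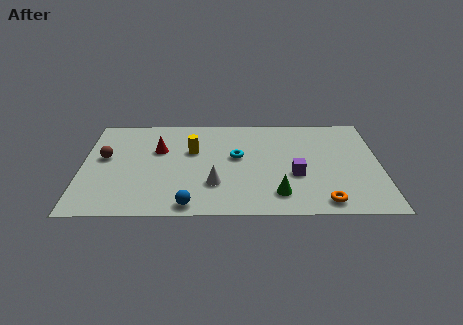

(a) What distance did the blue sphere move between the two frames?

1.4

From (6.2, 1.0) to (4.8, 0.8), the blue sphere covered √(1.4² + 0.2²) ≈ 1.4 units.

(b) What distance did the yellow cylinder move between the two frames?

1.4

From (3.6, 5.5) to (4.9, 5.1), the yellow cylinder covered √(1.3² + 0.4²) ≈ 1.4 units.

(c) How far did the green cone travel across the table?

2.3

From (10.9, 2.2) to (8.7, 1.6), the green cone covered √(2.2² + 0.6²) ≈ 2.3 units.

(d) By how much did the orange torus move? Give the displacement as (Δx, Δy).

(-1.1, -2.6)

The orange torus was at about (11.8, 3.6) and moved to about (10.7, 1.0).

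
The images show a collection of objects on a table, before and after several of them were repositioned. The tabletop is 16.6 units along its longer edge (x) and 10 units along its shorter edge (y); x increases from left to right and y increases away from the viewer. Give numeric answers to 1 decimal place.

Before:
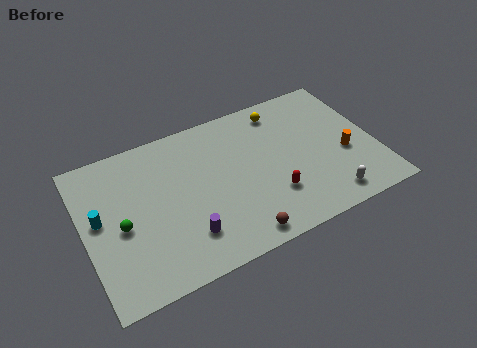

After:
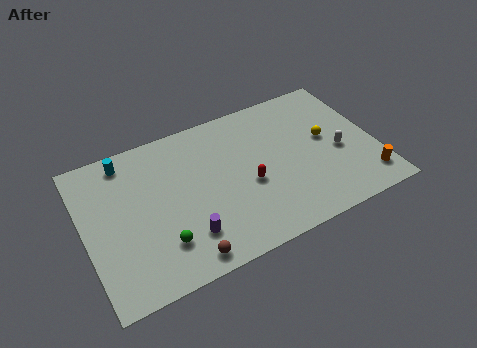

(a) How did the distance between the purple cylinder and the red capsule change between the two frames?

-0.8

They were about 5.0 units apart before and 4.2 after — 0.8 units closer together.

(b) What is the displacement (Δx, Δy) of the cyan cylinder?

(1.8, 3.2)

From the two frames, the cyan cylinder sits at roughly (0.9, 5.5) before and (2.7, 8.7) after.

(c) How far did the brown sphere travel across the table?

3.1

From (8.2, 1.1) to (5.1, 1.1), the brown sphere covered √(3.1² + 0.0²) ≈ 3.1 units.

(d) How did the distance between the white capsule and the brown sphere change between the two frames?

+4.7

The distance was about 5.2 in the first image and 9.9 in the second, so they moved 4.7 units further apart.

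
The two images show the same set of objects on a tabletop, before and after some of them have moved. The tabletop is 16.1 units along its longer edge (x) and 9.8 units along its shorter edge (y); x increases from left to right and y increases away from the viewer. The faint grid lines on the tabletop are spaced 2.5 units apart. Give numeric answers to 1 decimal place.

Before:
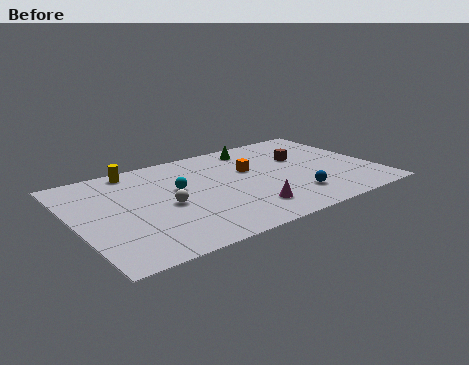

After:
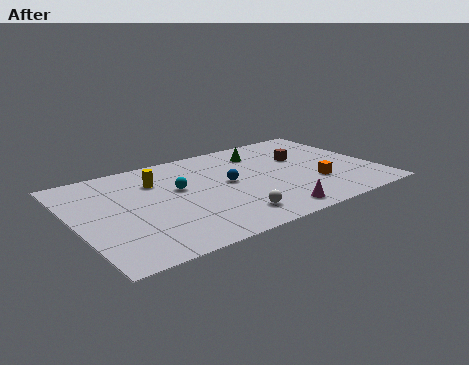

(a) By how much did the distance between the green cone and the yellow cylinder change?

-0.7

They were about 6.6 units apart before and 5.9 after — 0.7 units closer together.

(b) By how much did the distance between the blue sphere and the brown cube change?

+0.3

Before: roughly 4.1 units apart; after: 4.4. That's 0.3 units further apart.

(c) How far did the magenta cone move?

1.4

The magenta cone moved from about (8.7, 2.1) to (9.8, 1.2), a distance of √(1.1² + 0.9²) ≈ 1.4.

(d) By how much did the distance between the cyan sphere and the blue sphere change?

-4.0

They were about 6.7 units apart before and 2.7 after — 4.0 units closer together.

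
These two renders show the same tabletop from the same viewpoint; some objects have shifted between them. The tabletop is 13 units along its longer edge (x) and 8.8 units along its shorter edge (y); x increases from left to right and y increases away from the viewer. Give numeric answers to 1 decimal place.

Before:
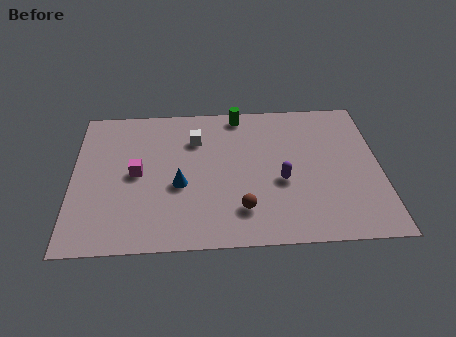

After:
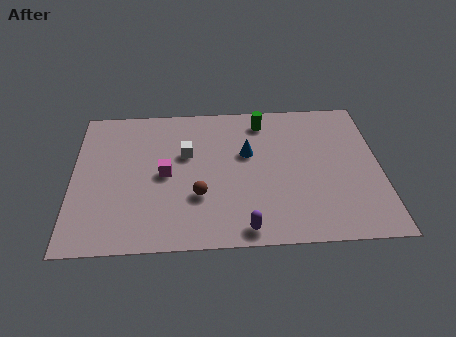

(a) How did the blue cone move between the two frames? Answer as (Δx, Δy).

(2.9, 1.8)

From the two frames, the blue cone sits at roughly (4.5, 3.6) before and (7.4, 5.4) after.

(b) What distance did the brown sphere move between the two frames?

2.0

From (7.1, 2.0) to (5.3, 2.9), the brown sphere covered √(1.8² + 0.9²) ≈ 2.0 units.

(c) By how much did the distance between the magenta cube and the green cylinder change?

-0.4

They were about 5.6 units apart before and 5.2 after — 0.4 units closer together.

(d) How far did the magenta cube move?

1.2

The magenta cube was near (2.7, 4.4) before and (3.9, 4.3) after, so it travelled √(1.2² + 0.1²) ≈ 1.2 units.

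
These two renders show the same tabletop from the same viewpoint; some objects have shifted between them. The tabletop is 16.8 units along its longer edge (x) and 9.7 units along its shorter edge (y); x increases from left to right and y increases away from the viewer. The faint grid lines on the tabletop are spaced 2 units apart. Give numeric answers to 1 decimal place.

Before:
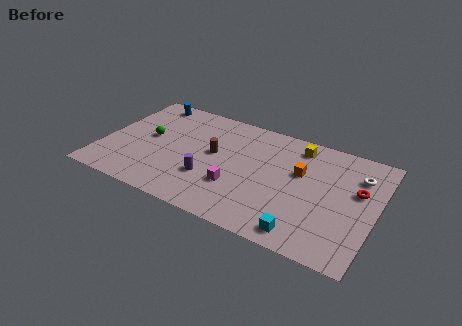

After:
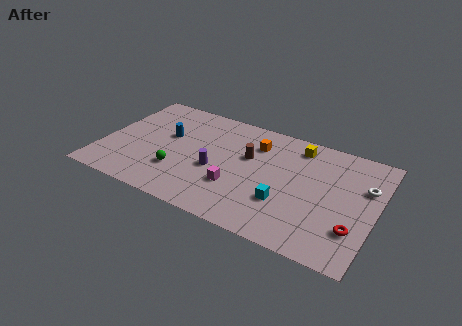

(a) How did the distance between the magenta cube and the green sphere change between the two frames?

-2.6

Before: roughly 6.2 units apart; after: 3.6. That's 2.6 units closer together.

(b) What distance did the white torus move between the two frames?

0.9

The white torus moved from about (15.5, 7.2) to (16.0, 6.4), a distance of √(0.5² + 0.8²) ≈ 0.9.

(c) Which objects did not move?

the yellow cube and the magenta cube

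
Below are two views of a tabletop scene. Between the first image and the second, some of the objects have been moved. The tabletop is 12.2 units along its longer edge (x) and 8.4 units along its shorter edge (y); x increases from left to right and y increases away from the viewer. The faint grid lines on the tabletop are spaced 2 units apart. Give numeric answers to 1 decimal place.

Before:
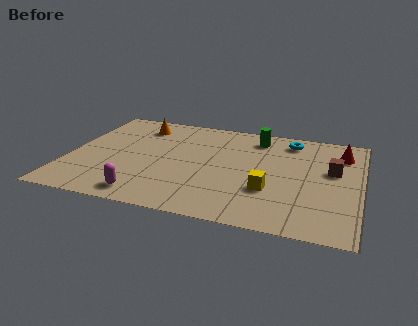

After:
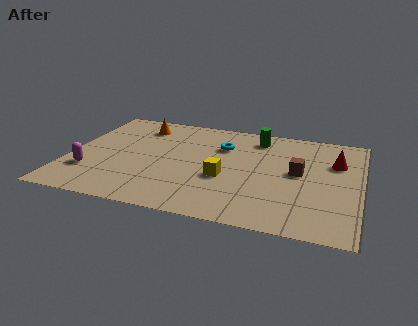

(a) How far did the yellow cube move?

2.0

The yellow cube was near (8.5, 2.8) before and (6.6, 3.3) after, so it travelled √(1.9² + 0.5²) ≈ 2.0 units.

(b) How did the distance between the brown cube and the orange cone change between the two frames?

-1.2

Before: roughly 8.5 units apart; after: 7.3. That's 1.2 units closer together.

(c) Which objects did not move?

the green cylinder and the orange cone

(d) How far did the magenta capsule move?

2.8

The magenta capsule moved from about (3.5, 1.1) to (1.0, 2.4), a distance of √(2.5² + 1.3²) ≈ 2.8.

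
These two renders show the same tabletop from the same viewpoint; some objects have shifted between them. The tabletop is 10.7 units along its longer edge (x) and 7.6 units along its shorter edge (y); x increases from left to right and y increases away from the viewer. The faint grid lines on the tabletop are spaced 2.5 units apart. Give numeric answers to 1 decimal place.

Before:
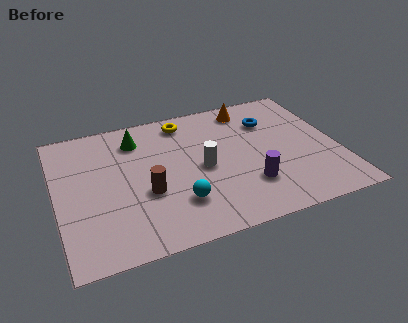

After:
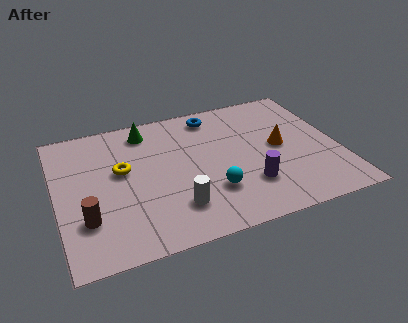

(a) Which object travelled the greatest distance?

the yellow torus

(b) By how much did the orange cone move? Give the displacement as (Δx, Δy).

(0.9, -2.6)

The orange cone was at about (7.6, 6.5) and moved to about (8.5, 3.9).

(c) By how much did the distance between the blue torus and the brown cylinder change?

+1.1

The distance was about 5.6 in the first image and 6.7 in the second, so they moved 1.1 units further apart.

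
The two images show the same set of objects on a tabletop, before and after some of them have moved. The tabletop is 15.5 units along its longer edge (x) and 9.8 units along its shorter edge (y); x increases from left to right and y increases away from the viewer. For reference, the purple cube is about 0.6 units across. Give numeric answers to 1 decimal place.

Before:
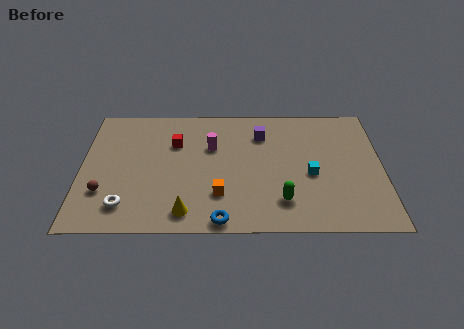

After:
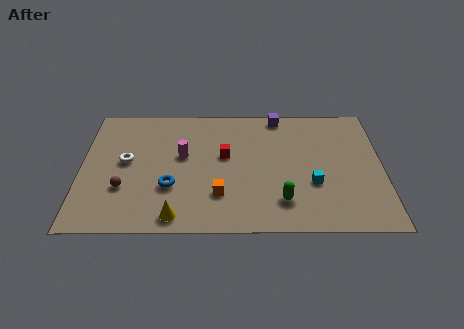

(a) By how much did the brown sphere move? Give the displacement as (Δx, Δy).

(1.0, 0.3)

The brown sphere was at about (1.2, 2.9) and moved to about (2.2, 3.2).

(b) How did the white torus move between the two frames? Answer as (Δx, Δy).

(0.0, 3.4)

The white torus started near (2.3, 1.9) and ended near (2.3, 5.3).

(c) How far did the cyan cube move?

0.7

From (11.8, 4.2) to (11.9, 3.5), the cyan cube covered √(0.1² + 0.7²) ≈ 0.7 units.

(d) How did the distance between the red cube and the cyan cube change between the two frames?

-2.4

They were about 7.4 units apart before and 5.0 after — 2.4 units closer together.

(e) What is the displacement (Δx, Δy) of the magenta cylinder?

(-1.5, -0.7)

The magenta cylinder was at about (6.7, 6.4) and moved to about (5.2, 5.7).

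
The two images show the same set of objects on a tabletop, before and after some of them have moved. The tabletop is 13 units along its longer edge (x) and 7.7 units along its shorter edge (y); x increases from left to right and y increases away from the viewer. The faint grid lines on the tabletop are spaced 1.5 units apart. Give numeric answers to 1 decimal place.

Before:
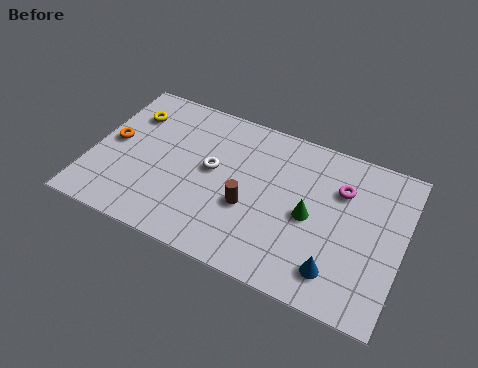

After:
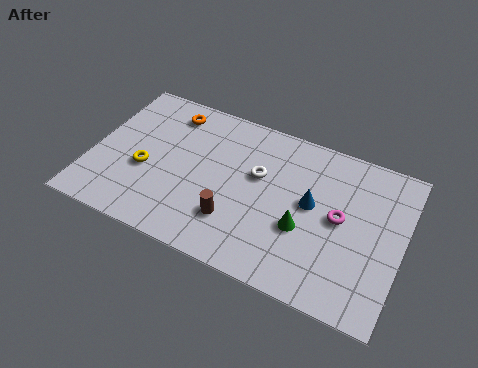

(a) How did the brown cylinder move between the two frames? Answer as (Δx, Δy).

(-0.5, -0.9)

The brown cylinder started near (6.7, 3.0) and ended near (6.2, 2.1).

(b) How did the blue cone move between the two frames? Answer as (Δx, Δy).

(-1.3, 2.7)

The blue cone started near (10.5, 1.5) and ended near (9.2, 4.2).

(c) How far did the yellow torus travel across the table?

2.8

The yellow torus was near (1.3, 5.7) before and (2.3, 3.1) after, so it travelled √(1.0² + 2.6²) ≈ 2.8 units.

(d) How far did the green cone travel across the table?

0.7

The green cone was near (9.2, 3.6) before and (9.0, 2.9) after, so it travelled √(0.2² + 0.7²) ≈ 0.7 units.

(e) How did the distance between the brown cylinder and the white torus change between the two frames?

+0.6

Before: roughly 2.1 units apart; after: 2.7. That's 0.6 units further apart.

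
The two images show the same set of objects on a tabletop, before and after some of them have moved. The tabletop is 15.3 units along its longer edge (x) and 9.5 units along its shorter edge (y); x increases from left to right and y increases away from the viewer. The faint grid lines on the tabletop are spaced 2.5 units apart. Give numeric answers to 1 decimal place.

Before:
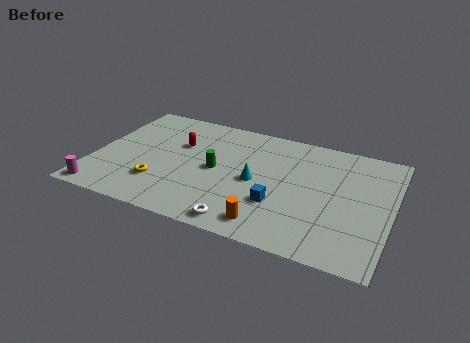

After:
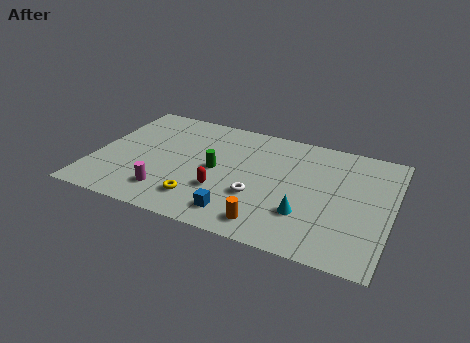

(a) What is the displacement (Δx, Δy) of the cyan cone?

(2.7, -1.7)

From the two frames, the cyan cone sits at roughly (8.4, 4.5) before and (11.1, 2.8) after.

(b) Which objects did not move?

the green cylinder and the orange cylinder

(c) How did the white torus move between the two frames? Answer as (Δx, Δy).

(0.5, 2.3)

The white torus was at about (8.1, 1.0) and moved to about (8.6, 3.3).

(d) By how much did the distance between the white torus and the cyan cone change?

-1.0

The distance was about 3.5 in the first image and 2.5 in the second, so they moved 1.0 units closer together.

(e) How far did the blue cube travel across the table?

2.4

The blue cube moved from about (9.7, 3.1) to (7.8, 1.6), a distance of √(1.9² + 1.5²) ≈ 2.4.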